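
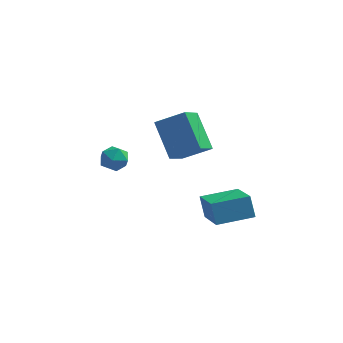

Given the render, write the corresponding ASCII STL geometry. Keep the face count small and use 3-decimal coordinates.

solid 
facet normal -0.899 -0.430 -0.088
outer loop
vertex 1.896 -4.539 -2.797
vertex 1.184 -2.863 -3.716
vertex 2.167 -4.921 -3.704
endloop
endfacet
facet normal 0.349 -0.822 0.450
outer loop
vertex 3.596 -4.237 -3.564
vertex 1.896 -4.539 -2.797
vertex 2.167 -4.921 -3.704
endloop
endfacet
facet normal -0.899 -0.430 -0.088
outer loop
vertex 2.167 -4.921 -3.704
vertex 1.184 -2.863 -3.716
vertex 1.455 -3.244 -4.622
endloop
endfacet
facet normal 0.266 -0.374 -0.889
outer loop
vertex 1.455 -3.244 -4.622
vertex 3.596 -4.237 -3.564
vertex 2.167 -4.921 -3.704
endloop
endfacet
facet normal -0.266 0.374 0.888
outer loop
vertex 1.896 -4.539 -2.797
vertex 2.613 -2.179 -3.576
vertex 1.184 -2.863 -3.716
endloop
endfacet
facet normal 0.349 -0.822 0.450
outer loop
vertex 3.325 -3.856 -2.658
vertex 1.896 -4.539 -2.797
vertex 3.596 -4.237 -3.564
endloop
endfacet
facet normal -0.265 0.374 0.889
outer loop
vertex 3.325 -3.856 -2.658
vertex 2.613 -2.179 -3.576
vertex 1.896 -4.539 -2.797
endloop
endfacet
facet normal -0.349 0.822 -0.450
outer loop
vertex 1.184 -2.863 -3.716
vertex 2.613 -2.179 -3.576
vertex 1.455 -3.244 -4.622
endloop
endfacet
facet normal 0.265 -0.374 -0.888
outer loop
vertex 2.884 -2.561 -4.483
vertex 3.596 -4.237 -3.564
vertex 1.455 -3.244 -4.622
endloop
endfacet
facet normal -0.349 0.822 -0.450
outer loop
vertex 1.455 -3.244 -4.622
vertex 2.613 -2.179 -3.576
vertex 2.884 -2.561 -4.483
endloop
endfacet
facet normal 0.899 0.430 0.088
outer loop
vertex 2.884 -2.561 -4.483
vertex 3.325 -3.856 -2.658
vertex 3.596 -4.237 -3.564
endloop
endfacet
facet normal 0.899 0.430 0.088
outer loop
vertex 2.613 -2.179 -3.576
vertex 3.325 -3.856 -2.658
vertex 2.884 -2.561 -4.483
endloop
endfacet
facet normal -0.870 -0.070 -0.488
outer loop
vertex 0.196 -4.101 -0.662
vertex -0.596 -3.016 0.595
vertex 0.513 -3.039 -1.379
endloop
endfacet
facet normal 0.431 -0.590 -0.683
outer loop
vertex 1.696 -2.944 -0.715
vertex 0.196 -4.101 -0.662
vertex 0.513 -3.039 -1.379
endloop
endfacet
facet normal -0.870 -0.070 -0.488
outer loop
vertex 0.513 -3.039 -1.379
vertex -0.596 -3.016 0.595
vertex -0.279 -1.954 -0.122
endloop
endfacet
facet normal 0.240 0.805 -0.543
outer loop
vertex -0.279 -1.954 -0.122
vertex 1.696 -2.944 -0.715
vertex 0.513 -3.039 -1.379
endloop
endfacet
facet normal -0.240 -0.805 0.543
outer loop
vertex 0.196 -4.101 -0.662
vertex 0.587 -2.921 1.259
vertex -0.596 -3.016 0.595
endloop
endfacet
facet normal 0.431 -0.590 -0.683
outer loop
vertex 1.379 -4.006 0.002
vertex 0.196 -4.101 -0.662
vertex 1.696 -2.944 -0.715
endloop
endfacet
facet normal -0.240 -0.805 0.543
outer loop
vertex 1.379 -4.006 0.002
vertex 0.587 -2.921 1.259
vertex 0.196 -4.101 -0.662
endloop
endfacet
facet normal -0.431 0.590 0.683
outer loop
vertex -0.596 -3.016 0.595
vertex 0.587 -2.921 1.259
vertex -0.279 -1.954 -0.122
endloop
endfacet
facet normal 0.240 0.805 -0.543
outer loop
vertex 0.904 -1.859 0.542
vertex 1.696 -2.944 -0.715
vertex -0.279 -1.954 -0.122
endloop
endfacet
facet normal -0.431 0.590 0.683
outer loop
vertex -0.279 -1.954 -0.122
vertex 0.587 -2.921 1.259
vertex 0.904 -1.859 0.542
endloop
endfacet
facet normal 0.870 0.070 0.488
outer loop
vertex 0.904 -1.859 0.542
vertex 1.379 -4.006 0.002
vertex 1.696 -2.944 -0.715
endloop
endfacet
facet normal 0.870 0.070 0.488
outer loop
vertex 0.587 -2.921 1.259
vertex 1.379 -4.006 0.002
vertex 0.904 -1.859 0.542
endloop
endfacet
facet normal -0.279 0.258 0.925
outer loop
vertex -2.549 -1.843 -1.89
vertex -2.808 -2.467 -1.794
vertex -2.157 -2.34 -1.633
endloop
endfacet
facet normal 0.305 0.616 0.726
outer loop
vertex -2.549 -1.843 -1.89
vertex -2.157 -2.34 -1.633
vertex -1.903 -1.913 -2.102
endloop
endfacet
facet normal 0.150 0.980 0.133
outer loop
vertex -2.549 -1.843 -1.89
vertex -1.903 -1.913 -2.102
vertex -2.397 -1.776 -2.553
endloop
endfacet
facet normal -0.531 0.847 -0.036
outer loop
vertex -2.549 -1.843 -1.89
vertex -2.397 -1.776 -2.553
vertex -2.957 -2.119 -2.363
endloop
endfacet
facet normal -0.796 0.400 0.453
outer loop
vertex -2.549 -1.843 -1.89
vertex -2.957 -2.119 -2.363
vertex -2.808 -2.467 -1.794
endloop
endfacet
facet normal 0.811 0.140 0.567
outer loop
vertex -1.903 -1.913 -2.102
vertex -2.157 -2.34 -1.633
vertex -1.763 -2.581 -2.137
endloop
endfacet
facet normal -0.134 -0.439 0.888
outer loop
vertex -2.157 -2.34 -1.633
vertex -2.808 -2.467 -1.794
vertex -2.323 -2.924 -1.947
endloop
endfacet
facet normal -0.970 -0.210 0.126
outer loop
vertex -2.808 -2.467 -1.794
vertex -2.957 -2.119 -2.363
vertex -2.817 -2.787 -2.398
endloop
endfacet
facet normal -0.540 0.512 -0.667
outer loop
vertex -2.957 -2.119 -2.363
vertex -2.397 -1.776 -2.553
vertex -2.563 -2.36 -2.867
endloop
endfacet
facet normal 0.561 0.728 -0.394
outer loop
vertex -2.397 -1.776 -2.553
vertex -1.903 -1.913 -2.102
vertex -1.912 -2.233 -2.706
endloop
endfacet
facet normal 0.531 -0.847 0.036
outer loop
vertex -2.171 -2.857 -2.61
vertex -1.763 -2.581 -2.137
vertex -2.323 -2.924 -1.947
endloop
endfacet
facet normal -0.150 -0.980 -0.133
outer loop
vertex -2.171 -2.857 -2.61
vertex -2.323 -2.924 -1.947
vertex -2.817 -2.787 -2.398
endloop
endfacet
facet normal -0.305 -0.616 -0.726
outer loop
vertex -2.171 -2.857 -2.61
vertex -2.817 -2.787 -2.398
vertex -2.563 -2.36 -2.867
endloop
endfacet
facet normal 0.279 -0.258 -0.925
outer loop
vertex -2.171 -2.857 -2.61
vertex -2.563 -2.36 -2.867
vertex -1.912 -2.233 -2.706
endloop
endfacet
facet normal 0.796 -0.400 -0.453
outer loop
vertex -2.171 -2.857 -2.61
vertex -1.912 -2.233 -2.706
vertex -1.763 -2.581 -2.137
endloop
endfacet
facet normal 0.540 -0.512 0.667
outer loop
vertex -2.323 -2.924 -1.947
vertex -1.763 -2.581 -2.137
vertex -2.157 -2.34 -1.633
endloop
endfacet
facet normal -0.561 -0.728 0.394
outer loop
vertex -2.817 -2.787 -2.398
vertex -2.323 -2.924 -1.947
vertex -2.808 -2.467 -1.794
endloop
endfacet
facet normal -0.811 -0.140 -0.567
outer loop
vertex -2.563 -2.36 -2.867
vertex -2.817 -2.787 -2.398
vertex -2.957 -2.119 -2.363
endloop
endfacet
facet normal 0.134 0.439 -0.888
outer loop
vertex -1.912 -2.233 -2.706
vertex -2.563 -2.36 -2.867
vertex -2.397 -1.776 -2.553
endloop
endfacet
facet normal 0.970 0.210 -0.126
outer loop
vertex -1.763 -2.581 -2.137
vertex -1.912 -2.233 -2.706
vertex -1.903 -1.913 -2.102
endloop
endfacet

endsolid


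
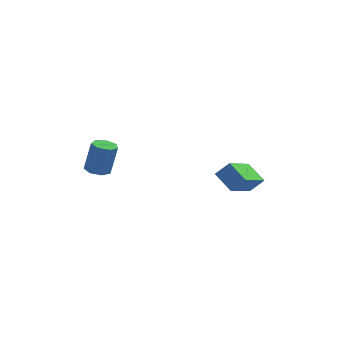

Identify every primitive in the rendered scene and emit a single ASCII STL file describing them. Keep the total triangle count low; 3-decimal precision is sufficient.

solid 
facet normal -0.671 0.504 0.544
outer loop
vertex 2.026 -1.81 1.395
vertex 2.609 -1.709 2.02
vertex 2.574 -0.261 0.634
endloop
endfacet
facet normal -0.677 -0.117 -0.726
outer loop
vertex 3.331 -0.831 0.02
vertex 2.026 -1.81 1.395
vertex 2.574 -0.261 0.634
endloop
endfacet
facet normal -0.671 0.504 0.544
outer loop
vertex 2.574 -0.261 0.634
vertex 2.609 -1.709 2.02
vertex 3.156 -0.16 1.259
endloop
endfacet
facet normal 0.303 0.855 -0.420
outer loop
vertex 3.156 -0.16 1.259
vertex 3.331 -0.831 0.02
vertex 2.574 -0.261 0.634
endloop
endfacet
facet normal -0.303 -0.855 0.421
outer loop
vertex 2.026 -1.81 1.395
vertex 3.366 -2.279 1.406
vertex 2.609 -1.709 2.02
endloop
endfacet
facet normal -0.677 -0.118 -0.726
outer loop
vertex 2.784 -2.38 0.781
vertex 2.026 -1.81 1.395
vertex 3.331 -0.831 0.02
endloop
endfacet
facet normal -0.303 -0.855 0.420
outer loop
vertex 2.784 -2.38 0.781
vertex 3.366 -2.279 1.406
vertex 2.026 -1.81 1.395
endloop
endfacet
facet normal 0.677 0.118 0.726
outer loop
vertex 2.609 -1.709 2.02
vertex 3.366 -2.279 1.406
vertex 3.156 -0.16 1.259
endloop
endfacet
facet normal 0.303 0.855 -0.420
outer loop
vertex 3.914 -0.73 0.645
vertex 3.331 -0.831 0.02
vertex 3.156 -0.16 1.259
endloop
endfacet
facet normal 0.677 0.117 0.727
outer loop
vertex 3.156 -0.16 1.259
vertex 3.366 -2.279 1.406
vertex 3.914 -0.73 0.645
endloop
endfacet
facet normal 0.671 -0.504 -0.544
outer loop
vertex 3.914 -0.73 0.645
vertex 2.784 -2.38 0.781
vertex 3.331 -0.831 0.02
endloop
endfacet
facet normal 0.671 -0.504 -0.543
outer loop
vertex 3.366 -2.279 1.406
vertex 2.784 -2.38 0.781
vertex 3.914 -0.73 0.645
endloop
endfacet
facet normal -0.206 -0.070 -0.976
outer loop
vertex -1.992 -3.531 2.147
vertex -2.379 -3.921 2.257
vertex -2.441 -3.365 2.23
endloop
endfacet
facet normal 0.321 0.937 -0.136
outer loop
vertex -1.992 -3.531 2.147
vertex -2.441 -3.365 2.23
vertex -1.695 -3.429 3.552
endloop
endfacet
facet normal 0.321 0.937 -0.136
outer loop
vertex -1.695 -3.429 3.552
vertex -2.441 -3.365 2.23
vertex -2.144 -3.263 3.636
endloop
endfacet
facet normal 0.209 0.071 0.975
outer loop
vertex -1.695 -3.429 3.552
vertex -2.144 -3.263 3.636
vertex -2.081 -3.819 3.663
endloop
endfacet
facet normal -0.208 -0.071 -0.976
outer loop
vertex -2.441 -3.365 2.23
vertex -2.379 -3.921 2.257
vertex -2.843 -3.618 2.334
endloop
endfacet
facet normal -0.523 0.851 0.049
outer loop
vertex -2.441 -3.365 2.23
vertex -2.843 -3.618 2.334
vertex -2.144 -3.263 3.636
endloop
endfacet
facet normal -0.523 0.851 0.049
outer loop
vertex -2.144 -3.263 3.636
vertex -2.843 -3.618 2.334
vertex -2.546 -3.516 3.739
endloop
endfacet
facet normal 0.206 0.071 0.976
outer loop
vertex -2.144 -3.263 3.636
vertex -2.546 -3.516 3.739
vertex -2.081 -3.819 3.663
endloop
endfacet
facet normal -0.208 -0.071 -0.976
outer loop
vertex -2.843 -3.618 2.334
vertex -2.379 -3.921 2.257
vertex -2.895 -4.099 2.38
endloop
endfacet
facet normal -0.973 0.124 0.197
outer loop
vertex -2.843 -3.618 2.334
vertex -2.895 -4.099 2.38
vertex -2.546 -3.516 3.739
endloop
endfacet
facet normal -0.973 0.124 0.197
outer loop
vertex -2.546 -3.516 3.739
vertex -2.895 -4.099 2.38
vertex -2.598 -3.997 3.785
endloop
endfacet
facet normal 0.206 0.071 0.976
outer loop
vertex -2.546 -3.516 3.739
vertex -2.598 -3.997 3.785
vertex -2.081 -3.819 3.663
endloop
endfacet
facet normal -0.208 -0.072 -0.976
outer loop
vertex -2.895 -4.099 2.38
vertex -2.379 -3.921 2.257
vertex -2.558 -4.446 2.334
endloop
endfacet
facet normal -0.690 -0.696 0.196
outer loop
vertex -2.895 -4.099 2.38
vertex -2.558 -4.446 2.334
vertex -2.598 -3.997 3.785
endloop
endfacet
facet normal -0.690 -0.696 0.196
outer loop
vertex -2.598 -3.997 3.785
vertex -2.558 -4.446 2.334
vertex -2.261 -4.344 3.739
endloop
endfacet
facet normal 0.206 0.071 0.976
outer loop
vertex -2.598 -3.997 3.785
vertex -2.261 -4.344 3.739
vertex -2.081 -3.819 3.663
endloop
endfacet
facet normal -0.208 -0.072 -0.976
outer loop
vertex -2.558 -4.446 2.334
vertex -2.379 -3.921 2.257
vertex -2.086 -4.398 2.23
endloop
endfacet
facet normal 0.112 -0.993 0.048
outer loop
vertex -2.558 -4.446 2.334
vertex -2.086 -4.398 2.23
vertex -2.261 -4.344 3.739
endloop
endfacet
facet normal 0.112 -0.993 0.048
outer loop
vertex -2.261 -4.344 3.739
vertex -2.086 -4.398 2.23
vertex -1.789 -4.296 3.635
endloop
endfacet
facet normal 0.208 0.070 0.976
outer loop
vertex -2.261 -4.344 3.739
vertex -1.789 -4.296 3.635
vertex -2.081 -3.819 3.663
endloop
endfacet
facet normal -0.206 -0.071 -0.976
outer loop
vertex -2.086 -4.398 2.23
vertex -2.379 -3.921 2.257
vertex -1.834 -3.991 2.147
endloop
endfacet
facet normal 0.830 -0.541 -0.136
outer loop
vertex -2.086 -4.398 2.23
vertex -1.834 -3.991 2.147
vertex -1.789 -4.296 3.635
endloop
endfacet
facet normal 0.830 -0.540 -0.136
outer loop
vertex -1.789 -4.296 3.635
vertex -1.834 -3.991 2.147
vertex -1.537 -3.888 3.552
endloop
endfacet
facet normal 0.208 0.070 0.976
outer loop
vertex -1.789 -4.296 3.635
vertex -1.537 -3.888 3.552
vertex -2.081 -3.819 3.663
endloop
endfacet
facet normal -0.206 -0.071 -0.976
outer loop
vertex -1.834 -3.991 2.147
vertex -2.379 -3.921 2.257
vertex -1.992 -3.531 2.147
endloop
endfacet
facet normal 0.923 0.317 -0.218
outer loop
vertex -1.834 -3.991 2.147
vertex -1.992 -3.531 2.147
vertex -1.537 -3.888 3.552
endloop
endfacet
facet normal 0.923 0.318 -0.218
outer loop
vertex -1.537 -3.888 3.552
vertex -1.992 -3.531 2.147
vertex -1.695 -3.429 3.552
endloop
endfacet
facet normal 0.208 0.072 0.975
outer loop
vertex -1.537 -3.888 3.552
vertex -1.695 -3.429 3.552
vertex -2.081 -3.819 3.663
endloop
endfacet

endsolid


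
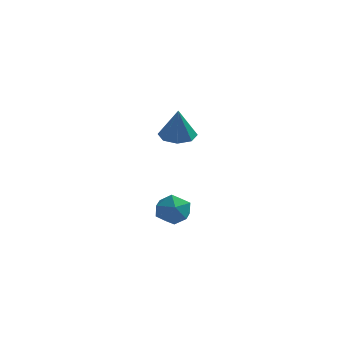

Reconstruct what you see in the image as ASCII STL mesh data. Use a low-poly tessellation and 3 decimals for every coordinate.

solid 
facet normal -0.337 0.569 0.750
outer loop
vertex -4.839 0.677 -3.591
vertex -4.045 0.268 -2.924
vertex -3.848 1.183 -3.53
endloop
endfacet
facet normal -0.457 0.881 0.120
outer loop
vertex -4.839 0.677 -3.591
vertex -3.848 1.183 -3.53
vertex -4.349 1.057 -4.517
endloop
endfacet
facet normal -0.856 0.439 -0.273
outer loop
vertex -4.839 0.677 -3.591
vertex -4.349 1.057 -4.517
vertex -4.856 0.064 -4.522
endloop
endfacet
facet normal -0.982 -0.147 0.115
outer loop
vertex -4.839 0.677 -3.591
vertex -4.856 0.064 -4.522
vertex -4.668 -0.423 -3.537
endloop
endfacet
facet normal -0.662 -0.066 0.747
outer loop
vertex -4.839 0.677 -3.591
vertex -4.668 -0.423 -3.537
vertex -4.045 0.268 -2.924
endloop
endfacet
facet normal 0.171 0.963 -0.210
outer loop
vertex -4.349 1.057 -4.517
vertex -3.848 1.183 -3.53
vertex -3.252 0.883 -4.423
endloop
endfacet
facet normal 0.365 0.458 0.810
outer loop
vertex -3.848 1.183 -3.53
vertex -4.045 0.268 -2.924
vertex -3.064 0.396 -3.438
endloop
endfacet
facet normal -0.160 -0.571 0.805
outer loop
vertex -4.045 0.268 -2.924
vertex -4.668 -0.423 -3.537
vertex -3.571 -0.597 -3.443
endloop
endfacet
facet normal -0.679 -0.702 -0.217
outer loop
vertex -4.668 -0.423 -3.537
vertex -4.856 0.064 -4.522
vertex -4.072 -0.723 -4.43
endloop
endfacet
facet normal -0.475 0.247 -0.845
outer loop
vertex -4.856 0.064 -4.522
vertex -4.349 1.057 -4.517
vertex -3.875 0.192 -5.036
endloop
endfacet
facet normal 0.982 0.147 -0.115
outer loop
vertex -3.081 -0.217 -4.369
vertex -3.252 0.883 -4.423
vertex -3.064 0.396 -3.438
endloop
endfacet
facet normal 0.856 -0.439 0.273
outer loop
vertex -3.081 -0.217 -4.369
vertex -3.064 0.396 -3.438
vertex -3.571 -0.597 -3.443
endloop
endfacet
facet normal 0.457 -0.881 -0.120
outer loop
vertex -3.081 -0.217 -4.369
vertex -3.571 -0.597 -3.443
vertex -4.072 -0.723 -4.43
endloop
endfacet
facet normal 0.337 -0.569 -0.750
outer loop
vertex -3.081 -0.217 -4.369
vertex -4.072 -0.723 -4.43
vertex -3.875 0.192 -5.036
endloop
endfacet
facet normal 0.662 0.066 -0.747
outer loop
vertex -3.081 -0.217 -4.369
vertex -3.875 0.192 -5.036
vertex -3.252 0.883 -4.423
endloop
endfacet
facet normal 0.679 0.702 0.217
outer loop
vertex -3.064 0.396 -3.438
vertex -3.252 0.883 -4.423
vertex -3.848 1.183 -3.53
endloop
endfacet
facet normal 0.475 -0.247 0.845
outer loop
vertex -3.571 -0.597 -3.443
vertex -3.064 0.396 -3.438
vertex -4.045 0.268 -2.924
endloop
endfacet
facet normal -0.171 -0.963 0.210
outer loop
vertex -4.072 -0.723 -4.43
vertex -3.571 -0.597 -3.443
vertex -4.668 -0.423 -3.537
endloop
endfacet
facet normal -0.365 -0.458 -0.810
outer loop
vertex -3.875 0.192 -5.036
vertex -4.072 -0.723 -4.43
vertex -4.856 0.064 -4.522
endloop
endfacet
facet normal 0.160 0.571 -0.805
outer loop
vertex -3.252 0.883 -4.423
vertex -3.875 0.192 -5.036
vertex -4.349 1.057 -4.517
endloop
endfacet
facet normal -0.104 0.265 -0.959
outer loop
vertex -2.543 -1.064 1.574
vertex -3.431 -0.613 1.795
vertex -2.456 -0.314 1.772
endloop
endfacet
facet normal 0.934 -0.188 0.304
outer loop
vertex -2.543 -1.064 1.574
vertex -2.456 -0.314 1.772
vertex -3.229 -1.127 3.645
endloop
endfacet
facet normal -0.104 0.266 -0.958
outer loop
vertex -2.456 -0.314 1.772
vertex -3.431 -0.613 1.795
vertex -2.94 0.26 1.984
endloop
endfacet
facet normal 0.744 0.443 0.500
outer loop
vertex -2.456 -0.314 1.772
vertex -2.94 0.26 1.984
vertex -3.229 -1.127 3.645
endloop
endfacet
facet normal -0.105 0.266 -0.958
outer loop
vertex -2.94 0.26 1.984
vertex -3.431 -0.613 1.795
vertex -3.711 0.323 2.086
endloop
endfacet
facet normal 0.147 0.747 0.649
outer loop
vertex -2.94 0.26 1.984
vertex -3.711 0.323 2.086
vertex -3.229 -1.127 3.645
endloop
endfacet
facet normal -0.105 0.267 -0.958
outer loop
vertex -3.711 0.323 2.086
vertex -3.431 -0.613 1.795
vertex -4.318 -0.163 2.017
endloop
endfacet
facet normal -0.512 0.545 0.665
outer loop
vertex -3.711 0.323 2.086
vertex -4.318 -0.163 2.017
vertex -3.229 -1.127 3.645
endloop
endfacet
facet normal -0.104 0.267 -0.958
outer loop
vertex -4.318 -0.163 2.017
vertex -3.431 -0.613 1.795
vertex -4.405 -0.912 1.818
endloop
endfacet
facet normal -0.842 -0.045 0.537
outer loop
vertex -4.318 -0.163 2.017
vertex -4.405 -0.912 1.818
vertex -3.229 -1.127 3.645
endloop
endfacet
facet normal -0.104 0.266 -0.958
outer loop
vertex -4.405 -0.912 1.818
vertex -3.431 -0.613 1.795
vertex -3.922 -1.487 1.606
endloop
endfacet
facet normal -0.654 -0.675 0.341
outer loop
vertex -4.405 -0.912 1.818
vertex -3.922 -1.487 1.606
vertex -3.229 -1.127 3.645
endloop
endfacet
facet normal -0.104 0.266 -0.959
outer loop
vertex -3.922 -1.487 1.606
vertex -3.431 -0.613 1.795
vertex -3.15 -1.55 1.505
endloop
endfacet
facet normal -0.055 -0.980 0.192
outer loop
vertex -3.922 -1.487 1.606
vertex -3.15 -1.55 1.505
vertex -3.229 -1.127 3.645
endloop
endfacet
facet normal -0.104 0.266 -0.959
outer loop
vertex -3.15 -1.55 1.505
vertex -3.431 -0.613 1.795
vertex -2.543 -1.064 1.574
endloop
endfacet
facet normal 0.603 -0.778 0.176
outer loop
vertex -3.15 -1.55 1.505
vertex -2.543 -1.064 1.574
vertex -3.229 -1.127 3.645
endloop
endfacet

endsolid


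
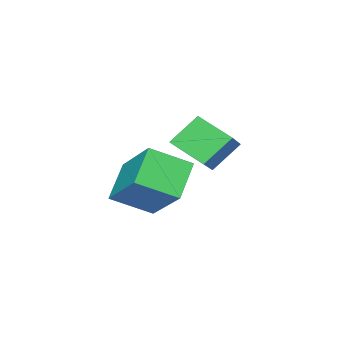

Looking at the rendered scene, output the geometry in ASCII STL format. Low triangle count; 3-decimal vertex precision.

solid 
facet normal -0.795 -0.355 -0.491
outer loop
vertex -0.165 0.86 0.699
vertex -0.956 1.313 1.653
vertex -0.287 2.06 0.028
endloop
endfacet
facet normal 0.599 -0.343 -0.723
outer loop
vertex 0.716 2.507 0.647
vertex -0.165 0.86 0.699
vertex -0.287 2.06 0.028
endloop
endfacet
facet normal -0.796 -0.355 -0.491
outer loop
vertex -0.287 2.06 0.028
vertex -0.956 1.313 1.653
vertex -1.078 2.513 0.983
endloop
endfacet
facet normal -0.088 0.870 -0.485
outer loop
vertex -1.078 2.513 0.983
vertex 0.716 2.507 0.647
vertex -0.287 2.06 0.028
endloop
endfacet
facet normal 0.088 -0.870 0.486
outer loop
vertex -0.165 0.86 0.699
vertex 0.047 1.76 2.272
vertex -0.956 1.313 1.653
endloop
endfacet
facet normal 0.599 -0.343 -0.724
outer loop
vertex 0.838 1.307 1.317
vertex -0.165 0.86 0.699
vertex 0.716 2.507 0.647
endloop
endfacet
facet normal 0.088 -0.870 0.486
outer loop
vertex 0.838 1.307 1.317
vertex 0.047 1.76 2.272
vertex -0.165 0.86 0.699
endloop
endfacet
facet normal -0.599 0.343 0.723
outer loop
vertex -0.956 1.313 1.653
vertex 0.047 1.76 2.272
vertex -1.078 2.513 0.983
endloop
endfacet
facet normal -0.088 0.870 -0.486
outer loop
vertex -0.075 2.96 1.601
vertex 0.716 2.507 0.647
vertex -1.078 2.513 0.983
endloop
endfacet
facet normal -0.599 0.344 0.723
outer loop
vertex -1.078 2.513 0.983
vertex 0.047 1.76 2.272
vertex -0.075 2.96 1.601
endloop
endfacet
facet normal 0.796 0.355 0.491
outer loop
vertex -0.075 2.96 1.601
vertex 0.838 1.307 1.317
vertex 0.716 2.507 0.647
endloop
endfacet
facet normal 0.796 0.355 0.491
outer loop
vertex 0.047 1.76 2.272
vertex 0.838 1.307 1.317
vertex -0.075 2.96 1.601
endloop
endfacet
facet normal -0.637 0.622 -0.455
outer loop
vertex 1.224 1.524 -0.065
vertex 1.875 3.056 1.115
vertex 2.255 1.852 -1.06
endloop
endfacet
facet normal -0.319 -0.751 -0.578
outer loop
vertex 3.185 0.944 -0.395
vertex 1.224 1.524 -0.065
vertex 2.255 1.852 -1.06
endloop
endfacet
facet normal -0.637 0.622 -0.455
outer loop
vertex 2.255 1.852 -1.06
vertex 1.875 3.056 1.115
vertex 2.906 3.384 0.12
endloop
endfacet
facet normal 0.702 0.223 -0.677
outer loop
vertex 2.906 3.384 0.12
vertex 3.185 0.944 -0.395
vertex 2.255 1.852 -1.06
endloop
endfacet
facet normal -0.702 -0.223 0.677
outer loop
vertex 1.224 1.524 -0.065
vertex 2.805 2.148 1.78
vertex 1.875 3.056 1.115
endloop
endfacet
facet normal -0.319 -0.751 -0.578
outer loop
vertex 2.154 0.616 0.6
vertex 1.224 1.524 -0.065
vertex 3.185 0.944 -0.395
endloop
endfacet
facet normal -0.702 -0.223 0.677
outer loop
vertex 2.154 0.616 0.6
vertex 2.805 2.148 1.78
vertex 1.224 1.524 -0.065
endloop
endfacet
facet normal 0.319 0.751 0.578
outer loop
vertex 1.875 3.056 1.115
vertex 2.805 2.148 1.78
vertex 2.906 3.384 0.12
endloop
endfacet
facet normal 0.702 0.223 -0.677
outer loop
vertex 3.836 2.476 0.785
vertex 3.185 0.944 -0.395
vertex 2.906 3.384 0.12
endloop
endfacet
facet normal 0.319 0.751 0.578
outer loop
vertex 2.906 3.384 0.12
vertex 2.805 2.148 1.78
vertex 3.836 2.476 0.785
endloop
endfacet
facet normal 0.637 -0.622 0.455
outer loop
vertex 3.836 2.476 0.785
vertex 2.154 0.616 0.6
vertex 3.185 0.944 -0.395
endloop
endfacet
facet normal 0.637 -0.622 0.455
outer loop
vertex 2.805 2.148 1.78
vertex 2.154 0.616 0.6
vertex 3.836 2.476 0.785
endloop
endfacet

endsolid


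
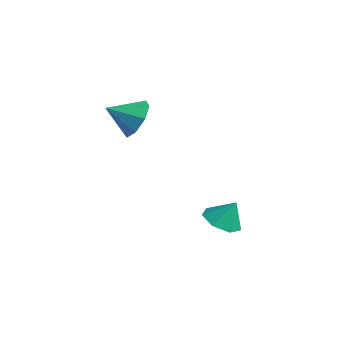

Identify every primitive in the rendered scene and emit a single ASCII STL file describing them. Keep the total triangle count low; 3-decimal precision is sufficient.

solid 
facet normal 0.344 0.797 -0.497
outer loop
vertex 1.915 0.616 0.661
vertex 1.135 1.092 0.885
vertex 1.979 0.975 1.281
endloop
endfacet
facet normal 0.589 -0.724 0.358
outer loop
vertex 1.915 0.616 0.661
vertex 1.979 0.975 1.281
vertex 0.685 0.048 1.535
endloop
endfacet
facet normal 0.344 0.797 -0.497
outer loop
vertex 1.979 0.975 1.281
vertex 1.135 1.092 0.885
vertex 1.55 1.402 1.669
endloop
endfacet
facet normal 0.414 -0.348 0.841
outer loop
vertex 1.979 0.975 1.281
vertex 1.55 1.402 1.669
vertex 0.685 0.048 1.535
endloop
endfacet
facet normal 0.344 0.796 -0.497
outer loop
vertex 1.55 1.402 1.669
vertex 1.135 1.092 0.885
vertex 0.877 1.648 1.597
endloop
endfacet
facet normal -0.115 -0.025 0.993
outer loop
vertex 1.55 1.402 1.669
vertex 0.877 1.648 1.597
vertex 0.685 0.048 1.535
endloop
endfacet
facet normal 0.344 0.796 -0.497
outer loop
vertex 0.877 1.648 1.597
vertex 1.135 1.092 0.885
vertex 0.356 1.568 1.108
endloop
endfacet
facet normal -0.688 0.054 0.724
outer loop
vertex 0.877 1.648 1.597
vertex 0.356 1.568 1.108
vertex 0.685 0.048 1.535
endloop
endfacet
facet normal 0.344 0.796 -0.497
outer loop
vertex 0.356 1.568 1.108
vertex 1.135 1.092 0.885
vertex 0.291 1.209 0.488
endloop
endfacet
facet normal -0.969 -0.156 0.192
outer loop
vertex 0.356 1.568 1.108
vertex 0.291 1.209 0.488
vertex 0.685 0.048 1.535
endloop
endfacet
facet normal 0.344 0.797 -0.496
outer loop
vertex 0.291 1.209 0.488
vertex 1.135 1.092 0.885
vertex 0.721 0.782 0.1
endloop
endfacet
facet normal -0.794 -0.533 -0.293
outer loop
vertex 0.291 1.209 0.488
vertex 0.721 0.782 0.1
vertex 0.685 0.048 1.535
endloop
endfacet
facet normal 0.345 0.797 -0.496
outer loop
vertex 0.721 0.782 0.1
vertex 1.135 1.092 0.885
vertex 1.393 0.536 0.172
endloop
endfacet
facet normal -0.266 -0.856 -0.444
outer loop
vertex 0.721 0.782 0.1
vertex 1.393 0.536 0.172
vertex 0.685 0.048 1.535
endloop
endfacet
facet normal 0.344 0.797 -0.497
outer loop
vertex 1.393 0.536 0.172
vertex 1.135 1.092 0.885
vertex 1.915 0.616 0.661
endloop
endfacet
facet normal 0.307 -0.935 -0.175
outer loop
vertex 1.393 0.536 0.172
vertex 1.915 0.616 0.661
vertex 0.685 0.048 1.535
endloop
endfacet
facet normal -0.290 -0.379 -0.879
outer loop
vertex 3.914 3.937 -4.527
vertex 3.357 3.435 -4.127
vertex 3.241 4.222 -4.428
endloop
endfacet
facet normal 0.402 0.909 0.113
outer loop
vertex 3.914 3.937 -4.527
vertex 3.241 4.222 -4.428
vertex 3.683 3.865 -3.133
endloop
endfacet
facet normal -0.289 -0.379 -0.879
outer loop
vertex 3.241 4.222 -4.428
vertex 3.357 3.435 -4.127
vertex 2.655 3.914 -4.103
endloop
endfacet
facet normal -0.281 0.896 0.343
outer loop
vertex 3.241 4.222 -4.428
vertex 2.655 3.914 -4.103
vertex 3.683 3.865 -3.133
endloop
endfacet
facet normal -0.289 -0.380 -0.879
outer loop
vertex 2.655 3.914 -4.103
vertex 3.357 3.435 -4.127
vertex 2.597 3.246 -3.795
endloop
endfacet
facet normal -0.628 0.370 0.684
outer loop
vertex 2.655 3.914 -4.103
vertex 2.597 3.246 -3.795
vertex 3.683 3.865 -3.133
endloop
endfacet
facet normal -0.289 -0.381 -0.878
outer loop
vertex 2.597 3.246 -3.795
vertex 3.357 3.435 -4.127
vertex 3.112 2.721 -3.737
endloop
endfacet
facet normal -0.381 -0.276 0.883
outer loop
vertex 2.597 3.246 -3.795
vertex 3.112 2.721 -3.737
vertex 3.683 3.865 -3.133
endloop
endfacet
facet normal -0.289 -0.380 -0.878
outer loop
vertex 3.112 2.721 -3.737
vertex 3.357 3.435 -4.127
vertex 3.811 2.734 -3.973
endloop
endfacet
facet normal 0.276 -0.553 0.786
outer loop
vertex 3.112 2.721 -3.737
vertex 3.811 2.734 -3.973
vertex 3.683 3.865 -3.133
endloop
endfacet
facet normal -0.288 -0.380 -0.879
outer loop
vertex 3.811 2.734 -3.973
vertex 3.357 3.435 -4.127
vertex 4.168 3.275 -4.324
endloop
endfacet
facet normal 0.846 -0.253 0.470
outer loop
vertex 3.811 2.734 -3.973
vertex 4.168 3.275 -4.324
vertex 3.683 3.865 -3.133
endloop
endfacet
facet normal -0.288 -0.380 -0.879
outer loop
vertex 4.168 3.275 -4.324
vertex 3.357 3.435 -4.127
vertex 3.914 3.937 -4.527
endloop
endfacet
facet normal 0.902 0.398 0.170
outer loop
vertex 4.168 3.275 -4.324
vertex 3.914 3.937 -4.527
vertex 3.683 3.865 -3.133
endloop
endfacet

endsolid


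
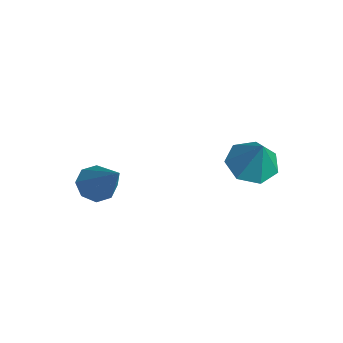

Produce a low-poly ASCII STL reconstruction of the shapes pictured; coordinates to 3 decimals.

solid 
facet normal -0.653 -0.146 -0.743
outer loop
vertex -0.095 -1.975 -4.687
vertex -0.472 -2.259 -4.3
vertex -0.394 -1.682 -4.482
endloop
endfacet
facet normal 0.583 0.772 -0.253
outer loop
vertex -0.095 -1.975 -4.687
vertex -0.394 -1.682 -4.482
vertex 0.672 -2.001 -3.0
endloop
endfacet
facet normal -0.653 -0.146 -0.743
outer loop
vertex -0.394 -1.682 -4.482
vertex -0.472 -2.259 -4.3
vertex -0.739 -1.726 -4.17
endloop
endfacet
facet normal 0.040 0.982 0.183
outer loop
vertex -0.394 -1.682 -4.482
vertex -0.739 -1.726 -4.17
vertex 0.672 -2.001 -3.0
endloop
endfacet
facet normal -0.654 -0.147 -0.742
outer loop
vertex -0.739 -1.726 -4.17
vertex -0.472 -2.259 -4.3
vertex -0.927 -2.082 -3.934
endloop
endfacet
facet normal -0.410 0.644 0.646
outer loop
vertex -0.739 -1.726 -4.17
vertex -0.927 -2.082 -3.934
vertex 0.672 -2.001 -3.0
endloop
endfacet
facet normal -0.654 -0.148 -0.742
outer loop
vertex -0.927 -2.082 -3.934
vertex -0.472 -2.259 -4.3
vertex -0.848 -2.542 -3.912
endloop
endfacet
facet normal -0.502 -0.045 0.864
outer loop
vertex -0.927 -2.082 -3.934
vertex -0.848 -2.542 -3.912
vertex 0.672 -2.001 -3.0
endloop
endfacet
facet normal -0.655 -0.146 -0.741
outer loop
vertex -0.848 -2.542 -3.912
vertex -0.472 -2.259 -4.3
vertex -0.549 -2.836 -4.118
endloop
endfacet
facet normal -0.182 -0.682 0.708
outer loop
vertex -0.848 -2.542 -3.912
vertex -0.549 -2.836 -4.118
vertex 0.672 -2.001 -3.0
endloop
endfacet
facet normal -0.653 -0.147 -0.743
outer loop
vertex -0.549 -2.836 -4.118
vertex -0.472 -2.259 -4.3
vertex -0.204 -2.791 -4.43
endloop
endfacet
facet normal 0.362 -0.892 0.271
outer loop
vertex -0.549 -2.836 -4.118
vertex -0.204 -2.791 -4.43
vertex 0.672 -2.001 -3.0
endloop
endfacet
facet normal -0.652 -0.147 -0.744
outer loop
vertex -0.204 -2.791 -4.43
vertex -0.472 -2.259 -4.3
vertex -0.016 -2.435 -4.665
endloop
endfacet
facet normal 0.811 -0.554 -0.191
outer loop
vertex -0.204 -2.791 -4.43
vertex -0.016 -2.435 -4.665
vertex 0.672 -2.001 -3.0
endloop
endfacet
facet normal -0.652 -0.148 -0.744
outer loop
vertex -0.016 -2.435 -4.665
vertex -0.472 -2.259 -4.3
vertex -0.095 -1.975 -4.687
endloop
endfacet
facet normal 0.903 0.136 -0.408
outer loop
vertex -0.016 -2.435 -4.665
vertex -0.095 -1.975 -4.687
vertex 0.672 -2.001 -3.0
endloop
endfacet
facet normal -0.443 -0.044 -0.896
outer loop
vertex 3.178 0.245 -1.94
vertex 2.793 0.844 -1.779
vertex 3.447 0.796 -2.1
endloop
endfacet
facet normal 0.905 -0.406 0.123
outer loop
vertex 3.178 0.245 -1.94
vertex 3.447 0.796 -2.1
vertex 3.307 0.896 -0.741
endloop
endfacet
facet normal -0.443 -0.045 -0.895
outer loop
vertex 3.447 0.796 -2.1
vertex 2.793 0.844 -1.779
vertex 3.223 1.383 -2.019
endloop
endfacet
facet normal 0.935 0.347 0.071
outer loop
vertex 3.447 0.796 -2.1
vertex 3.223 1.383 -2.019
vertex 3.307 0.896 -0.741
endloop
endfacet
facet normal -0.443 -0.045 -0.895
outer loop
vertex 3.223 1.383 -2.019
vertex 2.793 0.844 -1.779
vertex 2.675 1.564 -1.757
endloop
endfacet
facet normal 0.425 0.855 0.298
outer loop
vertex 3.223 1.383 -2.019
vertex 2.675 1.564 -1.757
vertex 3.307 0.896 -0.741
endloop
endfacet
facet normal -0.443 -0.045 -0.896
outer loop
vertex 2.675 1.564 -1.757
vertex 2.793 0.844 -1.779
vertex 2.216 1.203 -1.512
endloop
endfacet
facet normal -0.241 0.736 0.633
outer loop
vertex 2.675 1.564 -1.757
vertex 2.216 1.203 -1.512
vertex 3.307 0.896 -0.741
endloop
endfacet
facet normal -0.443 -0.046 -0.896
outer loop
vertex 2.216 1.203 -1.512
vertex 2.793 0.844 -1.779
vertex 2.192 0.571 -1.468
endloop
endfacet
facet normal -0.560 0.079 0.824
outer loop
vertex 2.216 1.203 -1.512
vertex 2.192 0.571 -1.468
vertex 3.307 0.896 -0.741
endloop
endfacet
facet normal -0.443 -0.044 -0.895
outer loop
vertex 2.192 0.571 -1.468
vertex 2.793 0.844 -1.779
vertex 2.62 0.145 -1.659
endloop
endfacet
facet normal -0.293 -0.621 0.727
outer loop
vertex 2.192 0.571 -1.468
vertex 2.62 0.145 -1.659
vertex 3.307 0.896 -0.741
endloop
endfacet
facet normal -0.443 -0.044 -0.895
outer loop
vertex 2.62 0.145 -1.659
vertex 2.793 0.844 -1.779
vertex 3.178 0.245 -1.94
endloop
endfacet
facet normal 0.359 -0.836 0.415
outer loop
vertex 2.62 0.145 -1.659
vertex 3.178 0.245 -1.94
vertex 3.307 0.896 -0.741
endloop
endfacet

endsolid


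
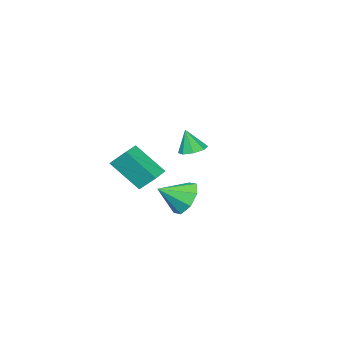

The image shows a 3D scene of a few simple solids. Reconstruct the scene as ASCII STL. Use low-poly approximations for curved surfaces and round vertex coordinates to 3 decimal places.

solid 
facet normal -0.748 0.444 -0.493
outer loop
vertex 1.511 2.601 -2.098
vertex 0.846 2.238 -1.415
vertex 1.404 3.088 -1.497
endloop
endfacet
facet normal 0.949 0.305 -0.078
outer loop
vertex 1.511 2.601 -2.098
vertex 1.404 3.088 -1.497
vertex 1.954 1.582 -0.685
endloop
endfacet
facet normal -0.748 0.444 -0.493
outer loop
vertex 1.404 3.088 -1.497
vertex 0.846 2.238 -1.415
vertex 0.97 3.077 -0.848
endloop
endfacet
facet normal 0.707 0.518 0.482
outer loop
vertex 1.404 3.088 -1.497
vertex 0.97 3.077 -0.848
vertex 1.954 1.582 -0.685
endloop
endfacet
facet normal -0.749 0.444 -0.493
outer loop
vertex 0.97 3.077 -0.848
vertex 0.846 2.238 -1.415
vertex 0.464 2.575 -0.531
endloop
endfacet
facet normal 0.287 0.288 0.914
outer loop
vertex 0.97 3.077 -0.848
vertex 0.464 2.575 -0.531
vertex 1.954 1.582 -0.685
endloop
endfacet
facet normal -0.749 0.443 -0.493
outer loop
vertex 0.464 2.575 -0.531
vertex 0.846 2.238 -1.415
vertex 0.181 1.875 -0.731
endloop
endfacet
facet normal -0.066 -0.249 0.966
outer loop
vertex 0.464 2.575 -0.531
vertex 0.181 1.875 -0.731
vertex 1.954 1.582 -0.685
endloop
endfacet
facet normal -0.749 0.443 -0.493
outer loop
vertex 0.181 1.875 -0.731
vertex 0.846 2.238 -1.415
vertex 0.288 1.388 -1.332
endloop
endfacet
facet normal -0.145 -0.781 0.607
outer loop
vertex 0.181 1.875 -0.731
vertex 0.288 1.388 -1.332
vertex 1.954 1.582 -0.685
endloop
endfacet
facet normal -0.749 0.443 -0.493
outer loop
vertex 0.288 1.388 -1.332
vertex 0.846 2.238 -1.415
vertex 0.722 1.399 -1.981
endloop
endfacet
facet normal 0.097 -0.994 0.048
outer loop
vertex 0.288 1.388 -1.332
vertex 0.722 1.399 -1.981
vertex 1.954 1.582 -0.685
endloop
endfacet
facet normal -0.749 0.443 -0.493
outer loop
vertex 0.722 1.399 -1.981
vertex 0.846 2.238 -1.415
vertex 1.228 1.901 -2.298
endloop
endfacet
facet normal 0.518 -0.764 -0.384
outer loop
vertex 0.722 1.399 -1.981
vertex 1.228 1.901 -2.298
vertex 1.954 1.582 -0.685
endloop
endfacet
facet normal -0.748 0.443 -0.493
outer loop
vertex 1.228 1.901 -2.298
vertex 0.846 2.238 -1.415
vertex 1.511 2.601 -2.098
endloop
endfacet
facet normal 0.870 -0.227 -0.437
outer loop
vertex 1.228 1.901 -2.298
vertex 1.511 2.601 -2.098
vertex 1.954 1.582 -0.685
endloop
endfacet
facet normal -0.158 0.240 -0.958
outer loop
vertex -2.938 -1.706 -0.626
vertex -3.435 -1.2 -0.417
vertex -2.705 -1.197 -0.537
endloop
endfacet
facet normal 0.871 -0.438 0.223
outer loop
vertex -2.938 -1.706 -0.626
vertex -2.705 -1.197 -0.537
vertex -3.225 -1.52 0.857
endloop
endfacet
facet normal -0.158 0.241 -0.957
outer loop
vertex -2.705 -1.197 -0.537
vertex -3.435 -1.2 -0.417
vertex -2.9 -0.69 -0.377
endloop
endfacet
facet normal 0.895 0.223 0.386
outer loop
vertex -2.705 -1.197 -0.537
vertex -2.9 -0.69 -0.377
vertex -3.225 -1.52 0.857
endloop
endfacet
facet normal -0.158 0.240 -0.958
outer loop
vertex -2.9 -0.69 -0.377
vertex -3.435 -1.2 -0.417
vertex -3.409 -0.482 -0.241
endloop
endfacet
facet normal 0.436 0.689 0.578
outer loop
vertex -2.9 -0.69 -0.377
vertex -3.409 -0.482 -0.241
vertex -3.225 -1.52 0.857
endloop
endfacet
facet normal -0.159 0.240 -0.957
outer loop
vertex -3.409 -0.482 -0.241
vertex -3.435 -1.2 -0.417
vertex -3.933 -0.694 -0.207
endloop
endfacet
facet normal -0.233 0.687 0.688
outer loop
vertex -3.409 -0.482 -0.241
vertex -3.933 -0.694 -0.207
vertex -3.225 -1.52 0.857
endloop
endfacet
facet normal -0.158 0.242 -0.957
outer loop
vertex -3.933 -0.694 -0.207
vertex -3.435 -1.2 -0.417
vertex -4.165 -1.202 -0.297
endloop
endfacet
facet normal -0.727 0.216 0.652
outer loop
vertex -3.933 -0.694 -0.207
vertex -4.165 -1.202 -0.297
vertex -3.225 -1.52 0.857
endloop
endfacet
facet normal -0.158 0.241 -0.957
outer loop
vertex -4.165 -1.202 -0.297
vertex -3.435 -1.2 -0.417
vertex -3.97 -1.709 -0.457
endloop
endfacet
facet normal -0.751 -0.443 0.490
outer loop
vertex -4.165 -1.202 -0.297
vertex -3.97 -1.709 -0.457
vertex -3.225 -1.52 0.857
endloop
endfacet
facet normal -0.157 0.241 -0.958
outer loop
vertex -3.97 -1.709 -0.457
vertex -3.435 -1.2 -0.417
vertex -3.462 -1.918 -0.593
endloop
endfacet
facet normal -0.294 -0.908 0.297
outer loop
vertex -3.97 -1.709 -0.457
vertex -3.462 -1.918 -0.593
vertex -3.225 -1.52 0.857
endloop
endfacet
facet normal -0.158 0.241 -0.958
outer loop
vertex -3.462 -1.918 -0.593
vertex -3.435 -1.2 -0.417
vertex -2.938 -1.706 -0.626
endloop
endfacet
facet normal 0.379 -0.907 0.187
outer loop
vertex -3.462 -1.918 -0.593
vertex -2.938 -1.706 -0.626
vertex -3.225 -1.52 0.857
endloop
endfacet
facet normal -0.939 -0.337 0.075
outer loop
vertex 2.547 -0.2 1.023
vertex 2.323 0.606 1.841
vertex 1.979 1.071 -0.385
endloop
endfacet
facet normal 0.191 -0.689 -0.699
outer loop
vertex 2.937 1.414 -0.461
vertex 2.547 -0.2 1.023
vertex 1.979 1.071 -0.385
endloop
endfacet
facet normal -0.939 -0.336 0.075
outer loop
vertex 1.979 1.071 -0.385
vertex 2.323 0.606 1.841
vertex 1.756 1.877 0.433
endloop
endfacet
facet normal -0.286 0.642 -0.711
outer loop
vertex 1.756 1.877 0.433
vertex 2.937 1.414 -0.461
vertex 1.979 1.071 -0.385
endloop
endfacet
facet normal 0.286 -0.642 0.711
outer loop
vertex 2.547 -0.2 1.023
vertex 3.281 0.949 1.765
vertex 2.323 0.606 1.841
endloop
endfacet
facet normal 0.191 -0.689 -0.699
outer loop
vertex 3.504 0.143 0.947
vertex 2.547 -0.2 1.023
vertex 2.937 1.414 -0.461
endloop
endfacet
facet normal 0.287 -0.642 0.711
outer loop
vertex 3.504 0.143 0.947
vertex 3.281 0.949 1.765
vertex 2.547 -0.2 1.023
endloop
endfacet
facet normal -0.191 0.689 0.699
outer loop
vertex 2.323 0.606 1.841
vertex 3.281 0.949 1.765
vertex 1.756 1.877 0.433
endloop
endfacet
facet normal -0.287 0.642 -0.711
outer loop
vertex 2.713 2.22 0.357
vertex 2.937 1.414 -0.461
vertex 1.756 1.877 0.433
endloop
endfacet
facet normal -0.191 0.689 0.699
outer loop
vertex 1.756 1.877 0.433
vertex 3.281 0.949 1.765
vertex 2.713 2.22 0.357
endloop
endfacet
facet normal 0.939 0.336 -0.074
outer loop
vertex 2.713 2.22 0.357
vertex 3.504 0.143 0.947
vertex 2.937 1.414 -0.461
endloop
endfacet
facet normal 0.939 0.336 -0.075
outer loop
vertex 3.281 0.949 1.765
vertex 3.504 0.143 0.947
vertex 2.713 2.22 0.357
endloop
endfacet

endsolid


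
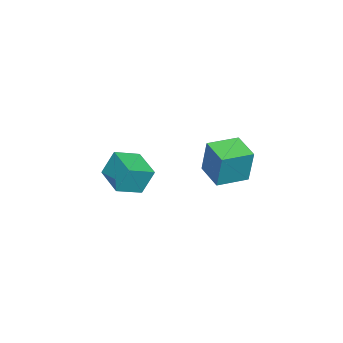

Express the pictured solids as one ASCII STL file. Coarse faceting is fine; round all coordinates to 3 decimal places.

solid 
facet normal -0.723 0.690 -0.021
outer loop
vertex 1.715 1.636 2.48
vertex 2.806 2.769 2.137
vertex 1.45 1.299 0.527
endloop
endfacet
facet normal -0.678 -0.703 0.213
outer loop
vertex 2.694 0.111 0.563
vertex 1.715 1.636 2.48
vertex 1.45 1.299 0.527
endloop
endfacet
facet normal -0.723 0.690 -0.021
outer loop
vertex 1.45 1.299 0.527
vertex 2.806 2.769 2.137
vertex 2.541 2.432 0.183
endloop
endfacet
facet normal -0.133 -0.169 -0.977
outer loop
vertex 2.541 2.432 0.183
vertex 2.694 0.111 0.563
vertex 1.45 1.299 0.527
endloop
endfacet
facet normal 0.132 0.168 0.977
outer loop
vertex 1.715 1.636 2.48
vertex 4.05 1.581 2.173
vertex 2.806 2.769 2.137
endloop
endfacet
facet normal -0.678 -0.703 0.213
outer loop
vertex 2.959 0.448 2.517
vertex 1.715 1.636 2.48
vertex 2.694 0.111 0.563
endloop
endfacet
facet normal 0.132 0.169 0.977
outer loop
vertex 2.959 0.448 2.517
vertex 4.05 1.581 2.173
vertex 1.715 1.636 2.48
endloop
endfacet
facet normal 0.678 0.703 -0.213
outer loop
vertex 2.806 2.769 2.137
vertex 4.05 1.581 2.173
vertex 2.541 2.432 0.183
endloop
endfacet
facet normal -0.132 -0.169 -0.977
outer loop
vertex 3.785 1.244 0.22
vertex 2.694 0.111 0.563
vertex 2.541 2.432 0.183
endloop
endfacet
facet normal 0.678 0.703 -0.213
outer loop
vertex 2.541 2.432 0.183
vertex 4.05 1.581 2.173
vertex 3.785 1.244 0.22
endloop
endfacet
facet normal 0.723 -0.690 0.021
outer loop
vertex 3.785 1.244 0.22
vertex 2.959 0.448 2.517
vertex 2.694 0.111 0.563
endloop
endfacet
facet normal 0.723 -0.690 0.021
outer loop
vertex 4.05 1.581 2.173
vertex 2.959 0.448 2.517
vertex 3.785 1.244 0.22
endloop
endfacet
facet normal -0.708 0.609 -0.358
outer loop
vertex 0.745 -3.837 -0.288
vertex 2.035 -2.543 -0.635
vertex 0.962 -4.445 -1.752
endloop
endfacet
facet normal -0.693 -0.696 0.186
outer loop
vertex 2.045 -5.377 -1.205
vertex 0.745 -3.837 -0.288
vertex 0.962 -4.445 -1.752
endloop
endfacet
facet normal -0.708 0.609 -0.358
outer loop
vertex 0.962 -4.445 -1.752
vertex 2.035 -2.543 -0.635
vertex 2.252 -3.151 -2.099
endloop
endfacet
facet normal 0.135 -0.380 -0.915
outer loop
vertex 2.252 -3.151 -2.099
vertex 2.045 -5.377 -1.205
vertex 0.962 -4.445 -1.752
endloop
endfacet
facet normal -0.135 0.380 0.915
outer loop
vertex 0.745 -3.837 -0.288
vertex 3.118 -3.475 -0.088
vertex 2.035 -2.543 -0.635
endloop
endfacet
facet normal -0.693 -0.696 0.186
outer loop
vertex 1.828 -4.769 0.259
vertex 0.745 -3.837 -0.288
vertex 2.045 -5.377 -1.205
endloop
endfacet
facet normal -0.135 0.380 0.915
outer loop
vertex 1.828 -4.769 0.259
vertex 3.118 -3.475 -0.088
vertex 0.745 -3.837 -0.288
endloop
endfacet
facet normal 0.693 0.696 -0.186
outer loop
vertex 2.035 -2.543 -0.635
vertex 3.118 -3.475 -0.088
vertex 2.252 -3.151 -2.099
endloop
endfacet
facet normal 0.135 -0.380 -0.915
outer loop
vertex 3.335 -4.083 -1.552
vertex 2.045 -5.377 -1.205
vertex 2.252 -3.151 -2.099
endloop
endfacet
facet normal 0.693 0.696 -0.186
outer loop
vertex 2.252 -3.151 -2.099
vertex 3.118 -3.475 -0.088
vertex 3.335 -4.083 -1.552
endloop
endfacet
facet normal 0.708 -0.609 0.358
outer loop
vertex 3.335 -4.083 -1.552
vertex 1.828 -4.769 0.259
vertex 2.045 -5.377 -1.205
endloop
endfacet
facet normal 0.708 -0.609 0.358
outer loop
vertex 3.118 -3.475 -0.088
vertex 1.828 -4.769 0.259
vertex 3.335 -4.083 -1.552
endloop
endfacet

endsolid


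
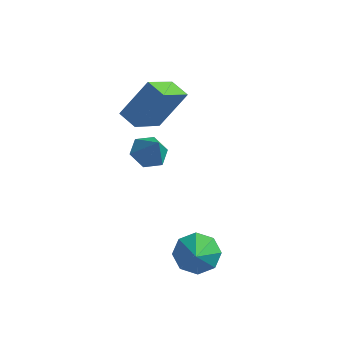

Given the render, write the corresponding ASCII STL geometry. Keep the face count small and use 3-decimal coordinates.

solid 
facet normal -0.464 0.248 -0.850
outer loop
vertex -3.05 3.827 -3.292
vertex -3.774 4.008 -2.844
vertex -3.183 4.63 -2.985
endloop
endfacet
facet normal 0.988 0.136 0.073
outer loop
vertex -3.05 3.827 -3.292
vertex -3.183 4.63 -2.985
vertex -3.146 3.672 -1.696
endloop
endfacet
facet normal -0.464 0.249 -0.850
outer loop
vertex -3.183 4.63 -2.985
vertex -3.774 4.008 -2.844
vertex -3.906 4.811 -2.537
endloop
endfacet
facet normal 0.493 0.705 0.510
outer loop
vertex -3.183 4.63 -2.985
vertex -3.906 4.811 -2.537
vertex -3.146 3.672 -1.696
endloop
endfacet
facet normal -0.465 0.249 -0.850
outer loop
vertex -3.906 4.811 -2.537
vertex -3.774 4.008 -2.844
vertex -4.497 4.188 -2.396
endloop
endfacet
facet normal -0.270 0.449 0.852
outer loop
vertex -3.906 4.811 -2.537
vertex -4.497 4.188 -2.396
vertex -3.146 3.672 -1.696
endloop
endfacet
facet normal -0.465 0.248 -0.850
outer loop
vertex -4.497 4.188 -2.396
vertex -3.774 4.008 -2.844
vertex -4.364 3.385 -2.703
endloop
endfacet
facet normal -0.536 -0.378 0.755
outer loop
vertex -4.497 4.188 -2.396
vertex -4.364 3.385 -2.703
vertex -3.146 3.672 -1.696
endloop
endfacet
facet normal -0.465 0.248 -0.850
outer loop
vertex -4.364 3.385 -2.703
vertex -3.774 4.008 -2.844
vertex -3.641 3.204 -3.151
endloop
endfacet
facet normal -0.040 -0.947 0.318
outer loop
vertex -4.364 3.385 -2.703
vertex -3.641 3.204 -3.151
vertex -3.146 3.672 -1.696
endloop
endfacet
facet normal -0.464 0.248 -0.850
outer loop
vertex -3.641 3.204 -3.151
vertex -3.774 4.008 -2.844
vertex -3.05 3.827 -3.292
endloop
endfacet
facet normal 0.723 -0.691 -0.024
outer loop
vertex -3.641 3.204 -3.151
vertex -3.05 3.827 -3.292
vertex -3.146 3.672 -1.696
endloop
endfacet
facet normal -0.297 0.733 -0.611
outer loop
vertex 1.044 -0.076 -3.101
vertex 0.616 -0.737 -3.686
vertex 0.33 -0.208 -2.912
endloop
endfacet
facet normal 0.249 0.040 0.968
outer loop
vertex 1.044 -0.076 -3.101
vertex 0.33 -0.208 -2.912
vertex 0.944 -1.543 -3.014
endloop
endfacet
facet normal -0.297 0.734 -0.611
outer loop
vertex 0.33 -0.208 -2.912
vertex 0.616 -0.737 -3.686
vertex -0.216 -0.649 -3.176
endloop
endfacet
facet normal -0.288 -0.204 0.936
outer loop
vertex 0.33 -0.208 -2.912
vertex -0.216 -0.649 -3.176
vertex 0.944 -1.543 -3.014
endloop
endfacet
facet normal -0.297 0.733 -0.612
outer loop
vertex -0.216 -0.649 -3.176
vertex 0.616 -0.737 -3.686
vertex -0.275 -1.142 -3.738
endloop
endfacet
facet normal -0.545 -0.601 0.585
outer loop
vertex -0.216 -0.649 -3.176
vertex -0.275 -1.142 -3.738
vertex 0.944 -1.543 -3.014
endloop
endfacet
facet normal -0.298 0.733 -0.611
outer loop
vertex -0.275 -1.142 -3.738
vertex 0.616 -0.737 -3.686
vertex 0.189 -1.397 -4.27
endloop
endfacet
facet normal -0.372 -0.921 0.117
outer loop
vertex -0.275 -1.142 -3.738
vertex 0.189 -1.397 -4.27
vertex 0.944 -1.543 -3.014
endloop
endfacet
facet normal -0.299 0.733 -0.611
outer loop
vertex 0.189 -1.397 -4.27
vertex 0.616 -0.737 -3.686
vertex 0.902 -1.265 -4.46
endloop
endfacet
facet normal 0.129 -0.973 -0.191
outer loop
vertex 0.189 -1.397 -4.27
vertex 0.902 -1.265 -4.46
vertex 0.944 -1.543 -3.014
endloop
endfacet
facet normal -0.298 0.734 -0.611
outer loop
vertex 0.902 -1.265 -4.46
vertex 0.616 -0.737 -3.686
vertex 1.448 -0.824 -4.196
endloop
endfacet
facet normal 0.666 -0.729 -0.159
outer loop
vertex 0.902 -1.265 -4.46
vertex 1.448 -0.824 -4.196
vertex 0.944 -1.543 -3.014
endloop
endfacet
facet normal -0.298 0.733 -0.612
outer loop
vertex 1.448 -0.824 -4.196
vertex 0.616 -0.737 -3.686
vertex 1.507 -0.331 -3.634
endloop
endfacet
facet normal 0.924 -0.330 0.193
outer loop
vertex 1.448 -0.824 -4.196
vertex 1.507 -0.331 -3.634
vertex 0.944 -1.543 -3.014
endloop
endfacet
facet normal -0.299 0.734 -0.610
outer loop
vertex 1.507 -0.331 -3.634
vertex 0.616 -0.737 -3.686
vertex 1.044 -0.076 -3.101
endloop
endfacet
facet normal 0.752 -0.012 0.659
outer loop
vertex 1.507 -0.331 -3.634
vertex 1.044 -0.076 -3.101
vertex 0.944 -1.543 -3.014
endloop
endfacet
facet normal -0.416 -0.455 -0.788
outer loop
vertex -3.562 2.321 0.295
vertex -4.439 2.672 0.555
vertex -3.238 3.951 -0.817
endloop
endfacet
facet normal 0.895 -0.359 -0.265
outer loop
vertex -2.381 4.888 0.805
vertex -3.562 2.321 0.295
vertex -3.238 3.951 -0.817
endloop
endfacet
facet normal -0.416 -0.454 -0.788
outer loop
vertex -3.238 3.951 -0.817
vertex -4.439 2.672 0.555
vertex -4.115 4.303 -0.557
endloop
endfacet
facet normal 0.162 0.815 -0.556
outer loop
vertex -4.115 4.303 -0.557
vertex -2.381 4.888 0.805
vertex -3.238 3.951 -0.817
endloop
endfacet
facet normal -0.161 -0.815 0.556
outer loop
vertex -3.562 2.321 0.295
vertex -3.582 3.609 2.177
vertex -4.439 2.672 0.555
endloop
endfacet
facet normal 0.895 -0.359 -0.266
outer loop
vertex -2.705 3.257 1.917
vertex -3.562 2.321 0.295
vertex -2.381 4.888 0.805
endloop
endfacet
facet normal -0.162 -0.815 0.556
outer loop
vertex -2.705 3.257 1.917
vertex -3.582 3.609 2.177
vertex -3.562 2.321 0.295
endloop
endfacet
facet normal -0.895 0.359 0.266
outer loop
vertex -4.439 2.672 0.555
vertex -3.582 3.609 2.177
vertex -4.115 4.303 -0.557
endloop
endfacet
facet normal 0.162 0.815 -0.556
outer loop
vertex -3.258 5.239 1.065
vertex -2.381 4.888 0.805
vertex -4.115 4.303 -0.557
endloop
endfacet
facet normal -0.895 0.359 0.266
outer loop
vertex -4.115 4.303 -0.557
vertex -3.582 3.609 2.177
vertex -3.258 5.239 1.065
endloop
endfacet
facet normal 0.416 0.455 0.788
outer loop
vertex -3.258 5.239 1.065
vertex -2.705 3.257 1.917
vertex -2.381 4.888 0.805
endloop
endfacet
facet normal 0.416 0.455 0.788
outer loop
vertex -3.582 3.609 2.177
vertex -2.705 3.257 1.917
vertex -3.258 5.239 1.065
endloop
endfacet

endsolid


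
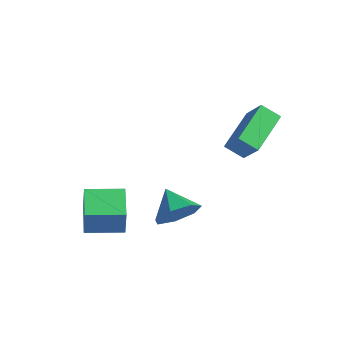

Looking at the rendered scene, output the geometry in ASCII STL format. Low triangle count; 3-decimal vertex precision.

solid 
facet normal -0.537 0.159 -0.828
outer loop
vertex -0.689 2.019 0.491
vertex 0.065 2.278 0.052
vertex -0.395 0.28 -0.034
endloop
endfacet
facet normal -0.828 -0.286 0.482
outer loop
vertex 0.475 0.022 1.308
vertex -0.689 2.019 0.491
vertex -0.395 0.28 -0.034
endloop
endfacet
facet normal -0.538 0.159 -0.828
outer loop
vertex -0.395 0.28 -0.034
vertex 0.065 2.278 0.052
vertex 0.358 0.539 -0.473
endloop
endfacet
facet normal 0.159 -0.945 -0.285
outer loop
vertex 0.358 0.539 -0.473
vertex 0.475 0.022 1.308
vertex -0.395 0.28 -0.034
endloop
endfacet
facet normal -0.159 0.945 0.285
outer loop
vertex -0.689 2.019 0.491
vertex 0.935 2.02 1.394
vertex 0.065 2.278 0.052
endloop
endfacet
facet normal -0.828 -0.285 0.483
outer loop
vertex 0.182 1.761 1.833
vertex -0.689 2.019 0.491
vertex 0.475 0.022 1.308
endloop
endfacet
facet normal -0.159 0.945 0.285
outer loop
vertex 0.182 1.761 1.833
vertex 0.935 2.02 1.394
vertex -0.689 2.019 0.491
endloop
endfacet
facet normal 0.828 0.285 -0.482
outer loop
vertex 0.065 2.278 0.052
vertex 0.935 2.02 1.394
vertex 0.358 0.539 -0.473
endloop
endfacet
facet normal 0.159 -0.945 -0.285
outer loop
vertex 1.229 0.281 0.869
vertex 0.475 0.022 1.308
vertex 0.358 0.539 -0.473
endloop
endfacet
facet normal 0.828 0.286 -0.482
outer loop
vertex 0.358 0.539 -0.473
vertex 0.935 2.02 1.394
vertex 1.229 0.281 0.869
endloop
endfacet
facet normal 0.537 -0.160 0.828
outer loop
vertex 1.229 0.281 0.869
vertex 0.182 1.761 1.833
vertex 0.475 0.022 1.308
endloop
endfacet
facet normal 0.538 -0.159 0.828
outer loop
vertex 0.935 2.02 1.394
vertex 0.182 1.761 1.833
vertex 1.229 0.281 0.869
endloop
endfacet
facet normal -0.683 0.730 0.018
outer loop
vertex -4.679 -3.012 -3.142
vertex -3.512 -1.919 -3.222
vertex -4.739 -3.038 -4.371
endloop
endfacet
facet normal -0.729 -0.683 0.050
outer loop
vertex -3.708 -4.141 -4.398
vertex -4.679 -3.012 -3.142
vertex -4.739 -3.038 -4.371
endloop
endfacet
facet normal -0.683 0.730 0.018
outer loop
vertex -4.739 -3.038 -4.371
vertex -3.512 -1.919 -3.222
vertex -3.572 -1.945 -4.451
endloop
endfacet
facet normal -0.049 -0.021 -0.999
outer loop
vertex -3.572 -1.945 -4.451
vertex -3.708 -4.141 -4.398
vertex -4.739 -3.038 -4.371
endloop
endfacet
facet normal 0.049 0.021 0.999
outer loop
vertex -4.679 -3.012 -3.142
vertex -2.481 -3.022 -3.249
vertex -3.512 -1.919 -3.222
endloop
endfacet
facet normal -0.729 -0.683 0.050
outer loop
vertex -3.648 -4.115 -3.169
vertex -4.679 -3.012 -3.142
vertex -3.708 -4.141 -4.398
endloop
endfacet
facet normal 0.049 0.021 0.999
outer loop
vertex -3.648 -4.115 -3.169
vertex -2.481 -3.022 -3.249
vertex -4.679 -3.012 -3.142
endloop
endfacet
facet normal 0.729 0.683 -0.050
outer loop
vertex -3.512 -1.919 -3.222
vertex -2.481 -3.022 -3.249
vertex -3.572 -1.945 -4.451
endloop
endfacet
facet normal -0.049 -0.021 -0.999
outer loop
vertex -2.541 -3.048 -4.478
vertex -3.708 -4.141 -4.398
vertex -3.572 -1.945 -4.451
endloop
endfacet
facet normal 0.729 0.683 -0.050
outer loop
vertex -3.572 -1.945 -4.451
vertex -2.481 -3.022 -3.249
vertex -2.541 -3.048 -4.478
endloop
endfacet
facet normal 0.683 -0.730 -0.018
outer loop
vertex -2.541 -3.048 -4.478
vertex -3.648 -4.115 -3.169
vertex -3.708 -4.141 -4.398
endloop
endfacet
facet normal 0.683 -0.730 -0.018
outer loop
vertex -2.481 -3.022 -3.249
vertex -3.648 -4.115 -3.169
vertex -2.541 -3.048 -4.478
endloop
endfacet
facet normal 0.825 -0.405 -0.393
outer loop
vertex 0.359 -2.587 -0.842
vertex -0.118 -2.771 -1.654
vertex 0.38 -1.985 -1.418
endloop
endfacet
facet normal -0.009 0.691 0.722
outer loop
vertex 0.359 -2.587 -0.842
vertex 0.38 -1.985 -1.418
vertex -1.142 -2.269 -1.166
endloop
endfacet
facet normal 0.825 -0.405 -0.393
outer loop
vertex 0.38 -1.985 -1.418
vertex -0.118 -2.771 -1.654
vertex 0.025 -1.976 -2.172
endloop
endfacet
facet normal -0.168 0.982 0.091
outer loop
vertex 0.38 -1.985 -1.418
vertex 0.025 -1.976 -2.172
vertex -1.142 -2.269 -1.166
endloop
endfacet
facet normal 0.825 -0.405 -0.394
outer loop
vertex 0.025 -1.976 -2.172
vertex -0.118 -2.771 -1.654
vertex -0.438 -2.566 -2.536
endloop
endfacet
facet normal -0.555 0.706 -0.439
outer loop
vertex 0.025 -1.976 -2.172
vertex -0.438 -2.566 -2.536
vertex -1.142 -2.269 -1.166
endloop
endfacet
facet normal 0.825 -0.405 -0.394
outer loop
vertex -0.438 -2.566 -2.536
vertex -0.118 -2.771 -1.654
vertex -0.66 -3.31 -2.235
endloop
endfacet
facet normal -0.881 0.073 -0.468
outer loop
vertex -0.438 -2.566 -2.536
vertex -0.66 -3.31 -2.235
vertex -1.142 -2.269 -1.166
endloop
endfacet
facet normal 0.825 -0.406 -0.393
outer loop
vertex -0.66 -3.31 -2.235
vertex -0.118 -2.771 -1.654
vertex -0.475 -3.649 -1.497
endloop
endfacet
facet normal -0.898 -0.440 0.023
outer loop
vertex -0.66 -3.31 -2.235
vertex -0.475 -3.649 -1.497
vertex -1.142 -2.269 -1.166
endloop
endfacet
facet normal 0.825 -0.406 -0.393
outer loop
vertex -0.475 -3.649 -1.497
vertex -0.118 -2.771 -1.654
vertex -0.021 -3.327 -0.877
endloop
endfacet
facet normal -0.595 -0.448 0.668
outer loop
vertex -0.475 -3.649 -1.497
vertex -0.021 -3.327 -0.877
vertex -1.142 -2.269 -1.166
endloop
endfacet
facet normal 0.825 -0.405 -0.393
outer loop
vertex -0.021 -3.327 -0.877
vertex -0.118 -2.771 -1.654
vertex 0.359 -2.587 -0.842
endloop
endfacet
facet normal -0.199 0.056 0.978
outer loop
vertex -0.021 -3.327 -0.877
vertex 0.359 -2.587 -0.842
vertex -1.142 -2.269 -1.166
endloop
endfacet

endsolid


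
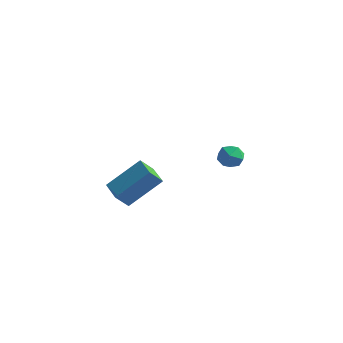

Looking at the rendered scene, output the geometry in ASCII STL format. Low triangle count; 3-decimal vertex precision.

solid 
facet normal -0.475 -0.590 -0.653
outer loop
vertex -0.3 -4.389 -0.967
vertex -1.187 -3.826 -0.83
vertex -0.062 -3.854 -1.624
endloop
endfacet
facet normal 0.837 -0.531 -0.129
outer loop
vertex 0.807 -2.774 -0.43
vertex -0.3 -4.389 -0.967
vertex -0.062 -3.854 -1.624
endloop
endfacet
facet normal -0.475 -0.591 -0.652
outer loop
vertex -0.062 -3.854 -1.624
vertex -1.187 -3.826 -0.83
vertex -0.95 -3.291 -1.487
endloop
endfacet
facet normal 0.270 0.608 -0.747
outer loop
vertex -0.95 -3.291 -1.487
vertex 0.807 -2.774 -0.43
vertex -0.062 -3.854 -1.624
endloop
endfacet
facet normal -0.270 -0.608 0.747
outer loop
vertex -0.3 -4.389 -0.967
vertex -0.318 -2.746 0.364
vertex -1.187 -3.826 -0.83
endloop
endfacet
facet normal 0.837 -0.531 -0.130
outer loop
vertex 0.57 -3.309 0.227
vertex -0.3 -4.389 -0.967
vertex 0.807 -2.774 -0.43
endloop
endfacet
facet normal -0.270 -0.608 0.747
outer loop
vertex 0.57 -3.309 0.227
vertex -0.318 -2.746 0.364
vertex -0.3 -4.389 -0.967
endloop
endfacet
facet normal -0.838 0.531 0.130
outer loop
vertex -1.187 -3.826 -0.83
vertex -0.318 -2.746 0.364
vertex -0.95 -3.291 -1.487
endloop
endfacet
facet normal 0.270 0.608 -0.747
outer loop
vertex -0.08 -2.211 -0.293
vertex 0.807 -2.774 -0.43
vertex -0.95 -3.291 -1.487
endloop
endfacet
facet normal -0.837 0.531 0.129
outer loop
vertex -0.95 -3.291 -1.487
vertex -0.318 -2.746 0.364
vertex -0.08 -2.211 -0.293
endloop
endfacet
facet normal 0.475 0.590 0.652
outer loop
vertex -0.08 -2.211 -0.293
vertex 0.57 -3.309 0.227
vertex 0.807 -2.774 -0.43
endloop
endfacet
facet normal 0.475 0.590 0.653
outer loop
vertex -0.318 -2.746 0.364
vertex 0.57 -3.309 0.227
vertex -0.08 -2.211 -0.293
endloop
endfacet
facet normal -0.225 0.308 0.924
outer loop
vertex 0.626 2.244 -0.732
vertex 0.597 1.614 -0.529
vertex 1.17 1.945 -0.5
endloop
endfacet
facet normal 0.183 0.788 0.588
outer loop
vertex 0.626 2.244 -0.732
vertex 1.17 1.945 -0.5
vertex 1.208 2.335 -1.035
endloop
endfacet
facet normal -0.158 0.987 -0.008
outer loop
vertex 0.626 2.244 -0.732
vertex 1.208 2.335 -1.035
vertex 0.659 2.244 -1.394
endloop
endfacet
facet normal -0.775 0.631 -0.039
outer loop
vertex 0.626 2.244 -0.732
vertex 0.659 2.244 -1.394
vertex 0.281 1.799 -1.081
endloop
endfacet
facet normal -0.816 0.211 0.538
outer loop
vertex 0.626 2.244 -0.732
vertex 0.281 1.799 -1.081
vertex 0.597 1.614 -0.529
endloop
endfacet
facet normal 0.790 0.467 0.396
outer loop
vertex 1.208 2.335 -1.035
vertex 1.17 1.945 -0.5
vertex 1.539 1.761 -1.019
endloop
endfacet
facet normal 0.132 -0.310 0.942
outer loop
vertex 1.17 1.945 -0.5
vertex 0.597 1.614 -0.529
vertex 1.161 1.316 -0.706
endloop
endfacet
facet normal -0.826 -0.467 0.316
outer loop
vertex 0.597 1.614 -0.529
vertex 0.281 1.799 -1.081
vertex 0.612 1.225 -1.065
endloop
endfacet
facet normal -0.759 0.212 -0.615
outer loop
vertex 0.281 1.799 -1.081
vertex 0.659 2.244 -1.394
vertex 0.65 1.615 -1.6
endloop
endfacet
facet normal 0.239 0.789 -0.566
outer loop
vertex 0.659 2.244 -1.394
vertex 1.208 2.335 -1.035
vertex 1.223 1.946 -1.571
endloop
endfacet
facet normal 0.775 -0.631 0.039
outer loop
vertex 1.194 1.316 -1.368
vertex 1.539 1.761 -1.019
vertex 1.161 1.316 -0.706
endloop
endfacet
facet normal 0.158 -0.987 0.008
outer loop
vertex 1.194 1.316 -1.368
vertex 1.161 1.316 -0.706
vertex 0.612 1.225 -1.065
endloop
endfacet
facet normal -0.183 -0.788 -0.588
outer loop
vertex 1.194 1.316 -1.368
vertex 0.612 1.225 -1.065
vertex 0.65 1.615 -1.6
endloop
endfacet
facet normal 0.225 -0.308 -0.924
outer loop
vertex 1.194 1.316 -1.368
vertex 0.65 1.615 -1.6
vertex 1.223 1.946 -1.571
endloop
endfacet
facet normal 0.816 -0.211 -0.538
outer loop
vertex 1.194 1.316 -1.368
vertex 1.223 1.946 -1.571
vertex 1.539 1.761 -1.019
endloop
endfacet
facet normal 0.759 -0.212 0.615
outer loop
vertex 1.161 1.316 -0.706
vertex 1.539 1.761 -1.019
vertex 1.17 1.945 -0.5
endloop
endfacet
facet normal -0.239 -0.789 0.566
outer loop
vertex 0.612 1.225 -1.065
vertex 1.161 1.316 -0.706
vertex 0.597 1.614 -0.529
endloop
endfacet
facet normal -0.790 -0.467 -0.396
outer loop
vertex 0.65 1.615 -1.6
vertex 0.612 1.225 -1.065
vertex 0.281 1.799 -1.081
endloop
endfacet
facet normal -0.132 0.310 -0.942
outer loop
vertex 1.223 1.946 -1.571
vertex 0.65 1.615 -1.6
vertex 0.659 2.244 -1.394
endloop
endfacet
facet normal 0.826 0.467 -0.316
outer loop
vertex 1.539 1.761 -1.019
vertex 1.223 1.946 -1.571
vertex 1.208 2.335 -1.035
endloop
endfacet

endsolid


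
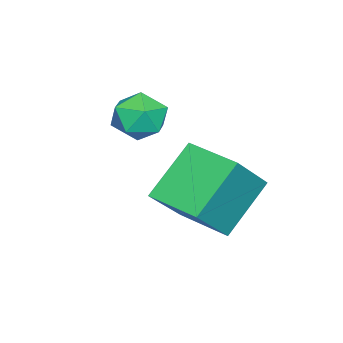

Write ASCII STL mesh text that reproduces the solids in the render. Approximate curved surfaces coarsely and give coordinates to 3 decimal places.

solid 
facet normal -0.664 0.323 0.675
outer loop
vertex -1.519 -1.512 0.814
vertex -0.918 -1.537 1.417
vertex -1.035 -0.827 0.962
endloop
endfacet
facet normal -0.819 0.573 0.025
outer loop
vertex -1.519 -1.512 0.814
vertex -1.035 -0.827 0.962
vertex -1.218 -1.054 0.162
endloop
endfacet
facet normal -0.912 0.015 -0.410
outer loop
vertex -1.519 -1.512 0.814
vertex -1.218 -1.054 0.162
vertex -1.214 -1.905 0.122
endloop
endfacet
facet normal -0.814 -0.581 -0.029
outer loop
vertex -1.519 -1.512 0.814
vertex -1.214 -1.905 0.122
vertex -1.029 -2.203 0.898
endloop
endfacet
facet normal -0.660 -0.390 0.642
outer loop
vertex -1.519 -1.512 0.814
vertex -1.029 -2.203 0.898
vertex -0.918 -1.537 1.417
endloop
endfacet
facet normal -0.255 0.944 -0.210
outer loop
vertex -1.218 -1.054 0.162
vertex -1.035 -0.827 0.962
vertex -0.431 -0.797 0.362
endloop
endfacet
facet normal -0.005 0.539 0.842
outer loop
vertex -1.035 -0.827 0.962
vertex -0.918 -1.537 1.417
vertex -0.246 -1.095 1.138
endloop
endfacet
facet normal 0.000 -0.615 0.789
outer loop
vertex -0.918 -1.537 1.417
vertex -1.029 -2.203 0.898
vertex -0.242 -1.946 1.098
endloop
endfacet
facet normal -0.248 -0.923 -0.295
outer loop
vertex -1.029 -2.203 0.898
vertex -1.214 -1.905 0.122
vertex -0.425 -2.173 0.298
endloop
endfacet
facet normal -0.406 0.041 -0.913
outer loop
vertex -1.214 -1.905 0.122
vertex -1.218 -1.054 0.162
vertex -0.542 -1.463 -0.157
endloop
endfacet
facet normal 0.814 0.581 0.029
outer loop
vertex 0.059 -1.488 0.446
vertex -0.431 -0.797 0.362
vertex -0.246 -1.095 1.138
endloop
endfacet
facet normal 0.912 -0.015 0.410
outer loop
vertex 0.059 -1.488 0.446
vertex -0.246 -1.095 1.138
vertex -0.242 -1.946 1.098
endloop
endfacet
facet normal 0.819 -0.573 -0.025
outer loop
vertex 0.059 -1.488 0.446
vertex -0.242 -1.946 1.098
vertex -0.425 -2.173 0.298
endloop
endfacet
facet normal 0.664 -0.323 -0.675
outer loop
vertex 0.059 -1.488 0.446
vertex -0.425 -2.173 0.298
vertex -0.542 -1.463 -0.157
endloop
endfacet
facet normal 0.660 0.390 -0.642
outer loop
vertex 0.059 -1.488 0.446
vertex -0.542 -1.463 -0.157
vertex -0.431 -0.797 0.362
endloop
endfacet
facet normal 0.248 0.923 0.295
outer loop
vertex -0.246 -1.095 1.138
vertex -0.431 -0.797 0.362
vertex -1.035 -0.827 0.962
endloop
endfacet
facet normal 0.406 -0.041 0.913
outer loop
vertex -0.242 -1.946 1.098
vertex -0.246 -1.095 1.138
vertex -0.918 -1.537 1.417
endloop
endfacet
facet normal 0.255 -0.944 0.210
outer loop
vertex -0.425 -2.173 0.298
vertex -0.242 -1.946 1.098
vertex -1.029 -2.203 0.898
endloop
endfacet
facet normal 0.005 -0.539 -0.842
outer loop
vertex -0.542 -1.463 -0.157
vertex -0.425 -2.173 0.298
vertex -1.214 -1.905 0.122
endloop
endfacet
facet normal -0.000 0.615 -0.789
outer loop
vertex -0.431 -0.797 0.362
vertex -0.542 -1.463 -0.157
vertex -1.218 -1.054 0.162
endloop
endfacet
facet normal -0.676 0.257 0.690
outer loop
vertex -0.196 0.15 0.318
vertex 0.318 1.706 0.241
vertex -1.383 0.479 -0.967
endloop
endfacet
facet normal -0.314 -0.948 0.047
outer loop
vertex -0.058 -0.026 -2.321
vertex -0.196 0.15 0.318
vertex -1.383 0.479 -0.967
endloop
endfacet
facet normal -0.676 0.258 0.690
outer loop
vertex -1.383 0.479 -0.967
vertex 0.318 1.706 0.241
vertex -0.869 2.034 -1.044
endloop
endfacet
facet normal -0.667 0.185 -0.722
outer loop
vertex -0.869 2.034 -1.044
vertex -0.058 -0.026 -2.321
vertex -1.383 0.479 -0.967
endloop
endfacet
facet normal 0.667 -0.185 0.722
outer loop
vertex -0.196 0.15 0.318
vertex 1.643 1.201 -1.113
vertex 0.318 1.706 0.241
endloop
endfacet
facet normal -0.313 -0.949 0.047
outer loop
vertex 1.129 -0.354 -1.036
vertex -0.196 0.15 0.318
vertex -0.058 -0.026 -2.321
endloop
endfacet
facet normal 0.667 -0.185 0.722
outer loop
vertex 1.129 -0.354 -1.036
vertex 1.643 1.201 -1.113
vertex -0.196 0.15 0.318
endloop
endfacet
facet normal 0.313 0.949 -0.047
outer loop
vertex 0.318 1.706 0.241
vertex 1.643 1.201 -1.113
vertex -0.869 2.034 -1.044
endloop
endfacet
facet normal -0.667 0.185 -0.722
outer loop
vertex 0.456 1.53 -2.398
vertex -0.058 -0.026 -2.321
vertex -0.869 2.034 -1.044
endloop
endfacet
facet normal 0.313 0.949 -0.047
outer loop
vertex -0.869 2.034 -1.044
vertex 1.643 1.201 -1.113
vertex 0.456 1.53 -2.398
endloop
endfacet
facet normal 0.676 -0.258 -0.690
outer loop
vertex 0.456 1.53 -2.398
vertex 1.129 -0.354 -1.036
vertex -0.058 -0.026 -2.321
endloop
endfacet
facet normal 0.676 -0.258 -0.690
outer loop
vertex 1.643 1.201 -1.113
vertex 1.129 -0.354 -1.036
vertex 0.456 1.53 -2.398
endloop
endfacet

endsolid


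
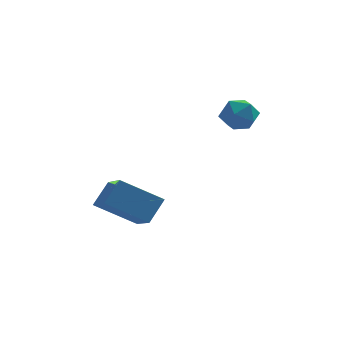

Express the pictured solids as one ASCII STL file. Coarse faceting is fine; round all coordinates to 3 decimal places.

solid 
facet normal -0.859 0.014 0.512
outer loop
vertex -4.734 -2.839 -1.564
vertex -4.152 -2.14 -0.606
vertex -5.289 -1.032 -2.545
endloop
endfacet
facet normal -0.440 -0.529 -0.725
outer loop
vertex -3.528 -1.06 -3.594
vertex -4.734 -2.839 -1.564
vertex -5.289 -1.032 -2.545
endloop
endfacet
facet normal -0.859 0.013 0.511
outer loop
vertex -5.289 -1.032 -2.545
vertex -4.152 -2.14 -0.606
vertex -4.708 -0.333 -1.587
endloop
endfacet
facet normal -0.261 0.848 -0.461
outer loop
vertex -4.708 -0.333 -1.587
vertex -3.528 -1.06 -3.594
vertex -5.289 -1.032 -2.545
endloop
endfacet
facet normal 0.261 -0.848 0.461
outer loop
vertex -4.734 -2.839 -1.564
vertex -2.391 -2.168 -1.655
vertex -4.152 -2.14 -0.606
endloop
endfacet
facet normal -0.440 -0.529 -0.725
outer loop
vertex -2.972 -2.867 -2.613
vertex -4.734 -2.839 -1.564
vertex -3.528 -1.06 -3.594
endloop
endfacet
facet normal 0.261 -0.848 0.461
outer loop
vertex -2.972 -2.867 -2.613
vertex -2.391 -2.168 -1.655
vertex -4.734 -2.839 -1.564
endloop
endfacet
facet normal 0.440 0.529 0.725
outer loop
vertex -4.152 -2.14 -0.606
vertex -2.391 -2.168 -1.655
vertex -4.708 -0.333 -1.587
endloop
endfacet
facet normal -0.261 0.848 -0.461
outer loop
vertex -2.946 -0.361 -2.636
vertex -3.528 -1.06 -3.594
vertex -4.708 -0.333 -1.587
endloop
endfacet
facet normal 0.440 0.529 0.725
outer loop
vertex -4.708 -0.333 -1.587
vertex -2.391 -2.168 -1.655
vertex -2.946 -0.361 -2.636
endloop
endfacet
facet normal 0.859 -0.014 -0.512
outer loop
vertex -2.946 -0.361 -2.636
vertex -2.972 -2.867 -2.613
vertex -3.528 -1.06 -3.594
endloop
endfacet
facet normal 0.859 -0.014 -0.511
outer loop
vertex -2.391 -2.168 -1.655
vertex -2.972 -2.867 -2.613
vertex -2.946 -0.361 -2.636
endloop
endfacet
facet normal -0.363 0.615 0.700
outer loop
vertex -0.024 0.577 2.264
vertex 0.13 -0.051 2.896
vertex 0.77 0.555 2.695
endloop
endfacet
facet normal -0.064 0.984 0.167
outer loop
vertex -0.024 0.577 2.264
vertex 0.77 0.555 2.695
vertex 0.744 0.705 1.804
endloop
endfacet
facet normal -0.397 0.807 -0.438
outer loop
vertex -0.024 0.577 2.264
vertex 0.744 0.705 1.804
vertex 0.087 0.192 1.454
endloop
endfacet
facet normal -0.902 0.328 -0.279
outer loop
vertex -0.024 0.577 2.264
vertex 0.087 0.192 1.454
vertex -0.292 -0.276 2.129
endloop
endfacet
facet normal -0.881 0.210 0.423
outer loop
vertex -0.024 0.577 2.264
vertex -0.292 -0.276 2.129
vertex 0.13 -0.051 2.896
endloop
endfacet
facet normal 0.618 0.778 0.113
outer loop
vertex 0.744 0.705 1.804
vertex 0.77 0.555 2.695
vertex 1.372 0.156 2.151
endloop
endfacet
facet normal 0.134 0.182 0.974
outer loop
vertex 0.77 0.555 2.695
vertex 0.13 -0.051 2.896
vertex 0.993 -0.312 2.826
endloop
endfacet
facet normal -0.705 -0.474 0.527
outer loop
vertex 0.13 -0.051 2.896
vertex -0.292 -0.276 2.129
vertex 0.336 -0.825 2.476
endloop
endfacet
facet normal -0.739 -0.283 -0.611
outer loop
vertex -0.292 -0.276 2.129
vertex 0.087 0.192 1.454
vertex 0.31 -0.675 1.585
endloop
endfacet
facet normal 0.078 0.491 -0.867
outer loop
vertex 0.087 0.192 1.454
vertex 0.744 0.705 1.804
vertex 0.95 -0.069 1.384
endloop
endfacet
facet normal 0.902 -0.328 0.279
outer loop
vertex 1.104 -0.697 2.016
vertex 1.372 0.156 2.151
vertex 0.993 -0.312 2.826
endloop
endfacet
facet normal 0.397 -0.807 0.438
outer loop
vertex 1.104 -0.697 2.016
vertex 0.993 -0.312 2.826
vertex 0.336 -0.825 2.476
endloop
endfacet
facet normal 0.064 -0.984 -0.167
outer loop
vertex 1.104 -0.697 2.016
vertex 0.336 -0.825 2.476
vertex 0.31 -0.675 1.585
endloop
endfacet
facet normal 0.363 -0.615 -0.700
outer loop
vertex 1.104 -0.697 2.016
vertex 0.31 -0.675 1.585
vertex 0.95 -0.069 1.384
endloop
endfacet
facet normal 0.881 -0.210 -0.423
outer loop
vertex 1.104 -0.697 2.016
vertex 0.95 -0.069 1.384
vertex 1.372 0.156 2.151
endloop
endfacet
facet normal 0.739 0.283 0.611
outer loop
vertex 0.993 -0.312 2.826
vertex 1.372 0.156 2.151
vertex 0.77 0.555 2.695
endloop
endfacet
facet normal -0.078 -0.491 0.867
outer loop
vertex 0.336 -0.825 2.476
vertex 0.993 -0.312 2.826
vertex 0.13 -0.051 2.896
endloop
endfacet
facet normal -0.618 -0.778 -0.113
outer loop
vertex 0.31 -0.675 1.585
vertex 0.336 -0.825 2.476
vertex -0.292 -0.276 2.129
endloop
endfacet
facet normal -0.134 -0.182 -0.974
outer loop
vertex 0.95 -0.069 1.384
vertex 0.31 -0.675 1.585
vertex 0.087 0.192 1.454
endloop
endfacet
facet normal 0.705 0.474 -0.527
outer loop
vertex 1.372 0.156 2.151
vertex 0.95 -0.069 1.384
vertex 0.744 0.705 1.804
endloop
endfacet

endsolid
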